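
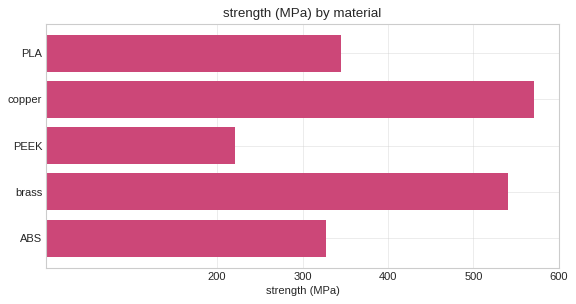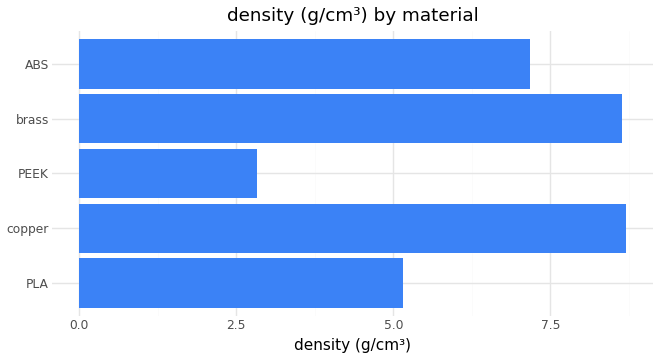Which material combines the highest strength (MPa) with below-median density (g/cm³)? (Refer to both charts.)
Chart 2 median density (g/cm³) ≈ 7; below-median materials: PLA, PEEK. Among those, PLA has the highest strength (MPa) (≈ 300).

PLA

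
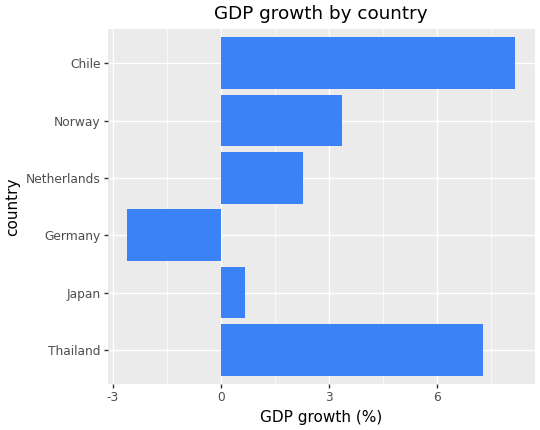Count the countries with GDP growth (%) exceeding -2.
5

Above -2: Thailand, Japan, Netherlands, Norway, Chile.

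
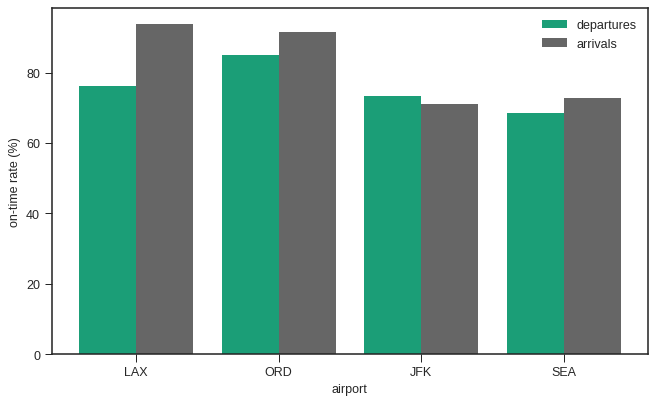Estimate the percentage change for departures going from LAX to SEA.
≈ -12.5%

LAX ≈ 80, SEA ≈ 70; (70 − 80) / 80 ≈ -12.5%.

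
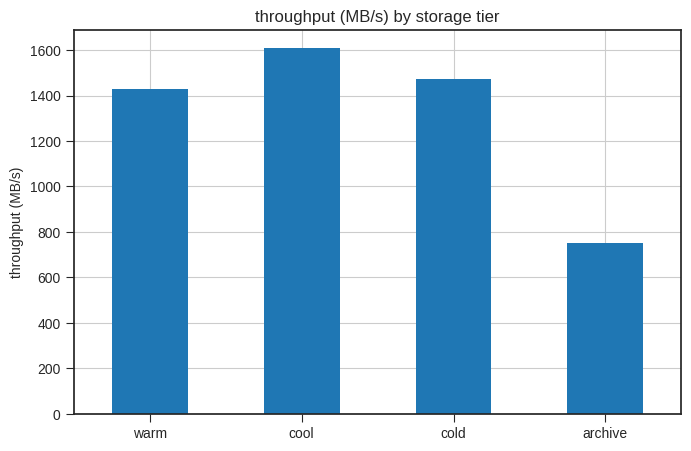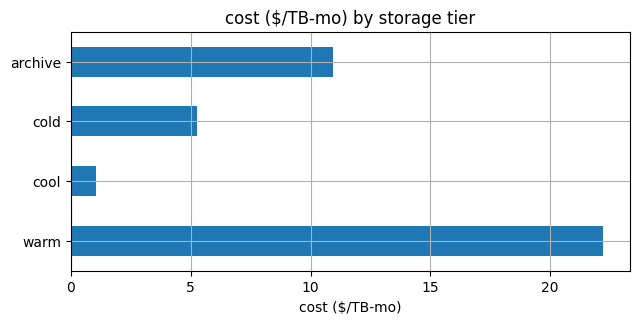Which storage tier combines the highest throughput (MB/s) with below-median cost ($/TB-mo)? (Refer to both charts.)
Chart 2 median cost ($/TB-mo) ≈ 10; below-median storage tiers: cool, cold. Among those, cool has the highest throughput (MB/s) (≈ 1600).

cool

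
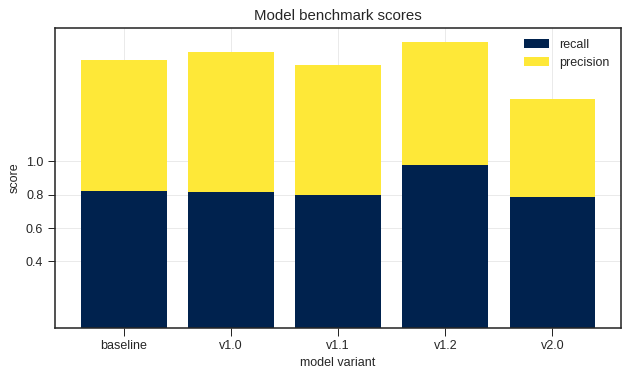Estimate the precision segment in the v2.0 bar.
≈ 0.6

precision top ≈ 1.4, bottom ≈ 0.8; segment ≈ 0.6.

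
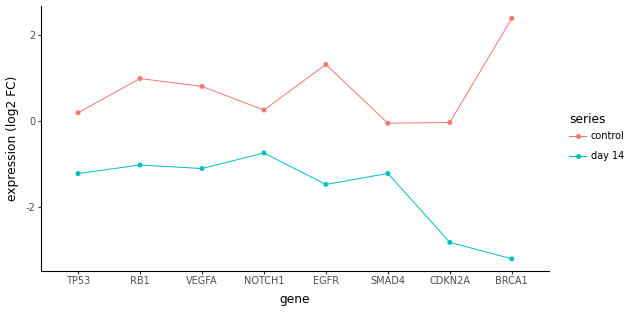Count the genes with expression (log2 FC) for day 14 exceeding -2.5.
Above -2.5: TP53, RB1, VEGFA, NOTCH1, EGFR, SMAD4.

6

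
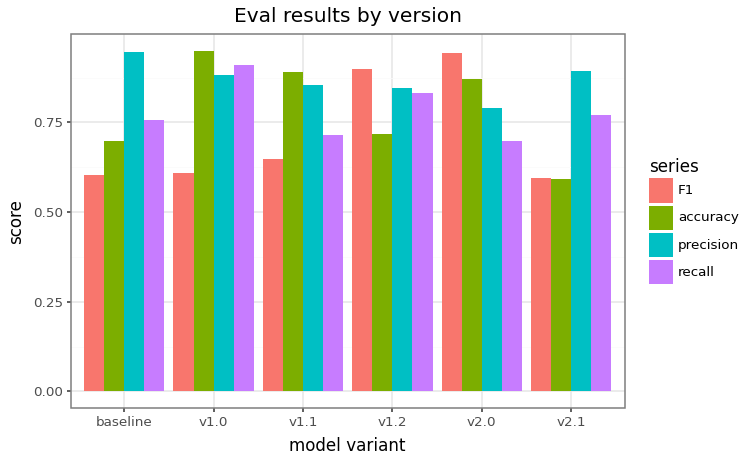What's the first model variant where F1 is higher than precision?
v1.1: F1 ≈ 0.6 vs precision ≈ 0.9 (not yet); v1.2: F1 ≈ 0.9 vs precision ≈ 0.8 (first crossover).

v1.2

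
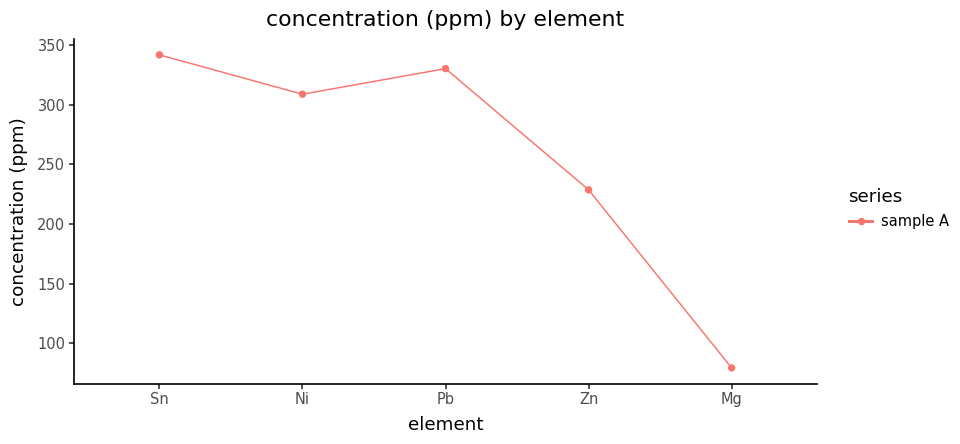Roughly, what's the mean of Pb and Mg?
≈ 200

(325 + 75) / 2 ≈ 200.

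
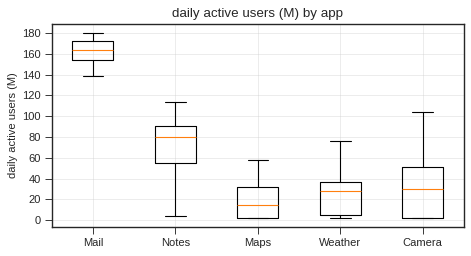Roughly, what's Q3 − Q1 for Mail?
Q3 ≈ 180, Q1 ≈ 160; IQR ≈ 20.

≈ 20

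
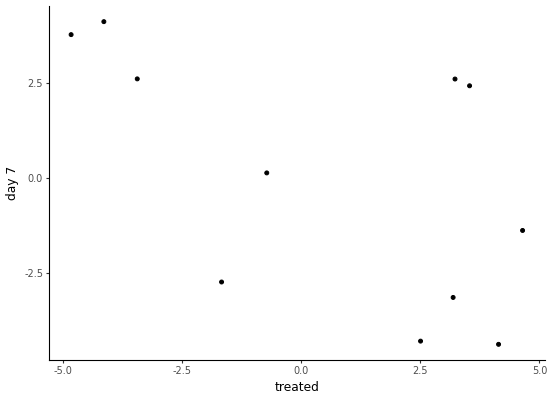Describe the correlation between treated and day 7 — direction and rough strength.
Points are negatively correlated; moderate (|r| ≈ 0.6).

negative, moderate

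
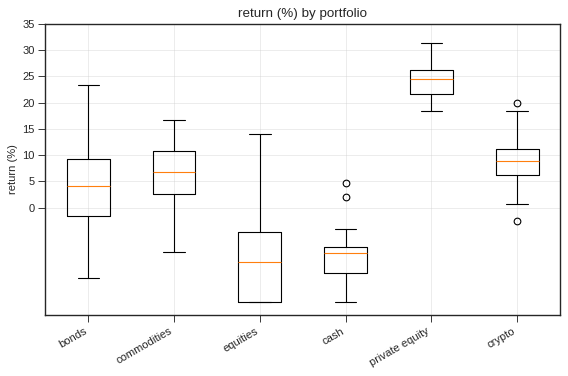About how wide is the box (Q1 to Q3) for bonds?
Q3 ≈ 10, Q1 ≈ 0; IQR ≈ 10.

≈ 10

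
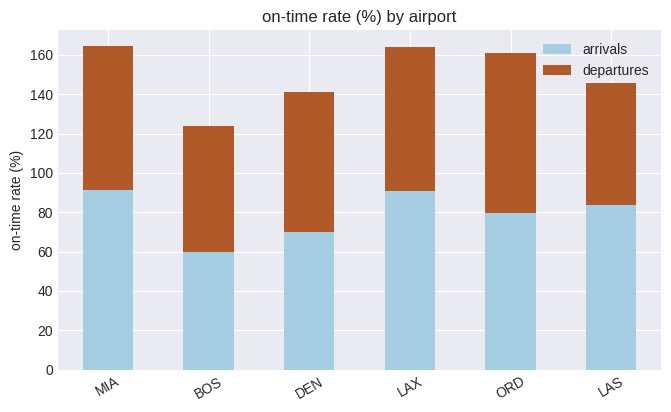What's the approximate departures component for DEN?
departures top ≈ 140, bottom ≈ 80; segment ≈ 60.

≈ 60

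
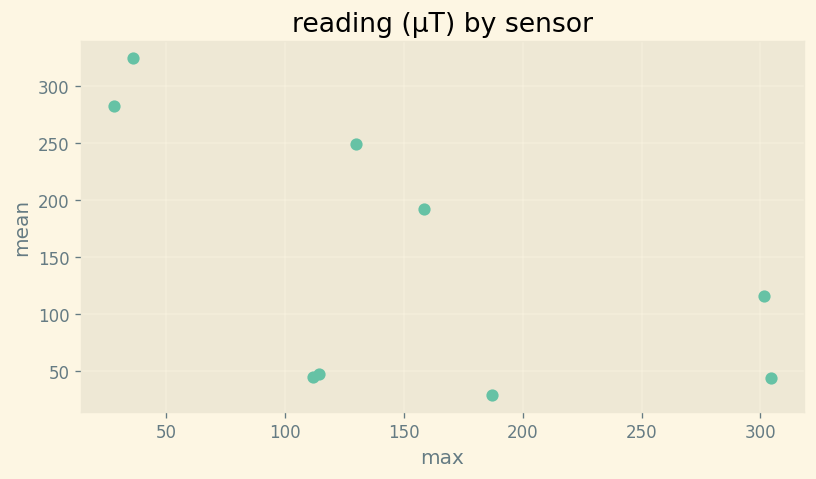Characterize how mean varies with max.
negative, moderate

Points are negatively correlated; moderate (|r| ≈ 0.6).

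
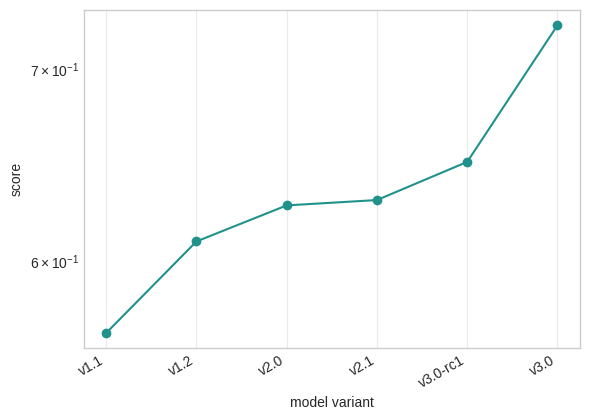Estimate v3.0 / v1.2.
v3.0 ≈ 0.72, v1.2 ≈ 0.60; 0.72/0.60 ≈ 1.2.

≈ 1.2×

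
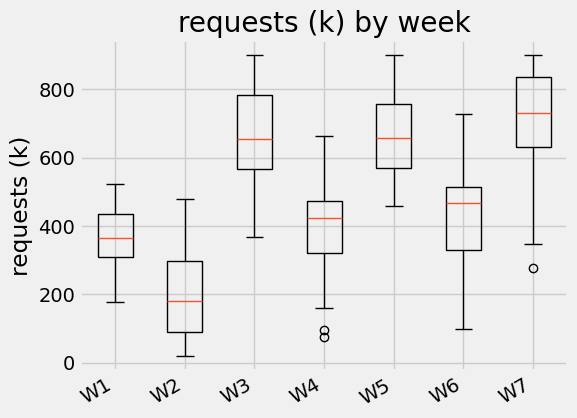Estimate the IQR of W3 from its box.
Q3 ≈ 800, Q1 ≈ 550; IQR ≈ 250.

≈ 250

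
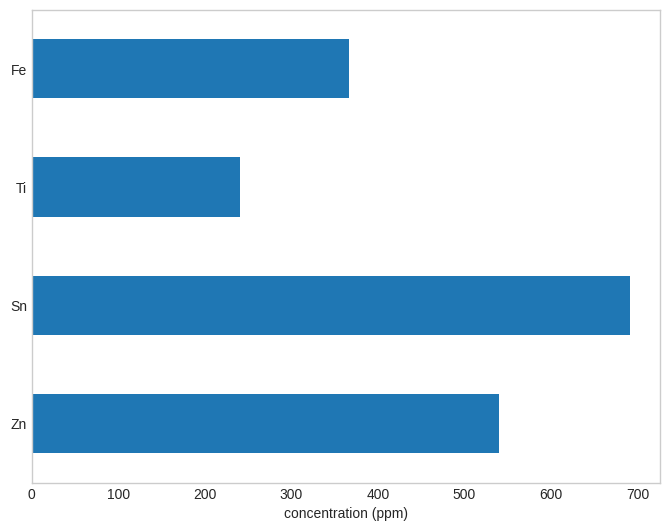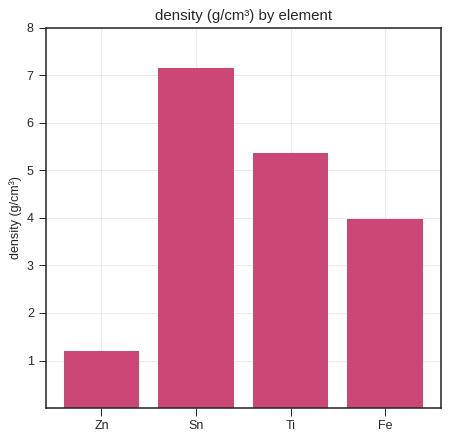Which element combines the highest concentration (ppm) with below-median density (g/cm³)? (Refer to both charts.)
Chart 2 median density (g/cm³) ≈ 5; below-median elements: Zn, Fe. Among those, Zn has the highest concentration (ppm) (≈ 500).

Zn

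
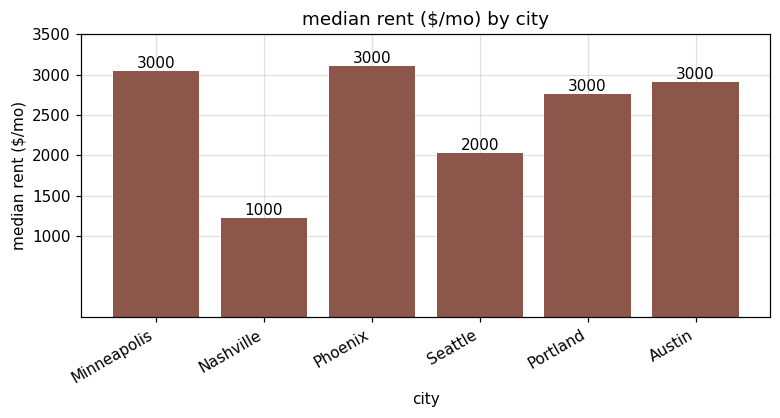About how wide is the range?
Max Phoenix ≈ 3000, min Nashville ≈ 1000; range ≈ 2000.

≈ 2000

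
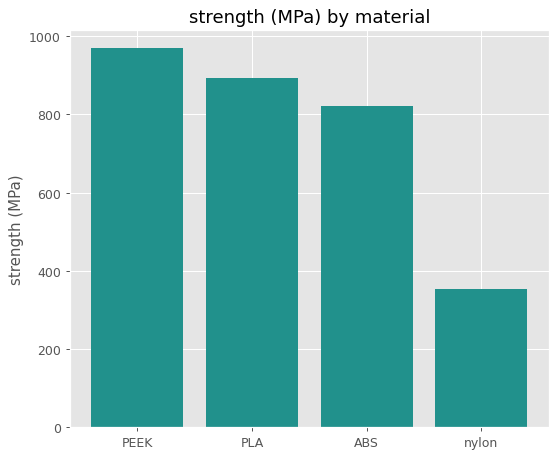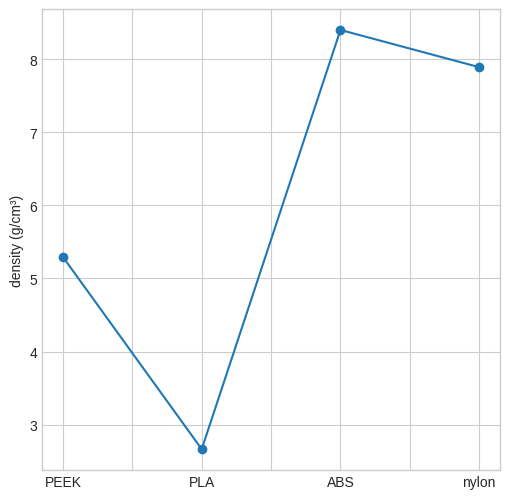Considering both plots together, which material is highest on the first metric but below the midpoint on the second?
Chart 2 median density (g/cm³) ≈ 7; below-median materials: PEEK, PLA. Among those, PEEK has the highest strength (MPa) (≈ 1000).

PEEK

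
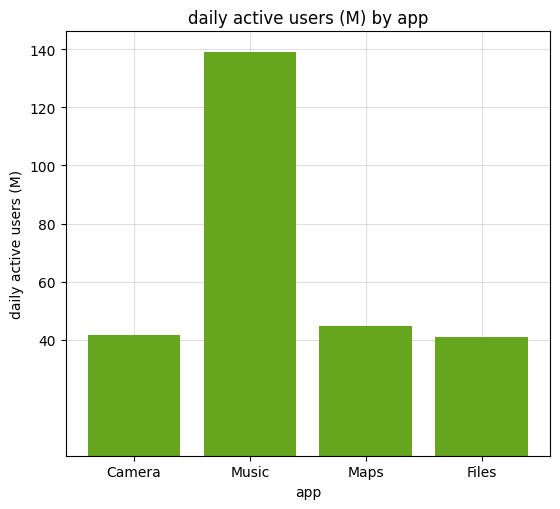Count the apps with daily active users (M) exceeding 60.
1

Above 60: Music.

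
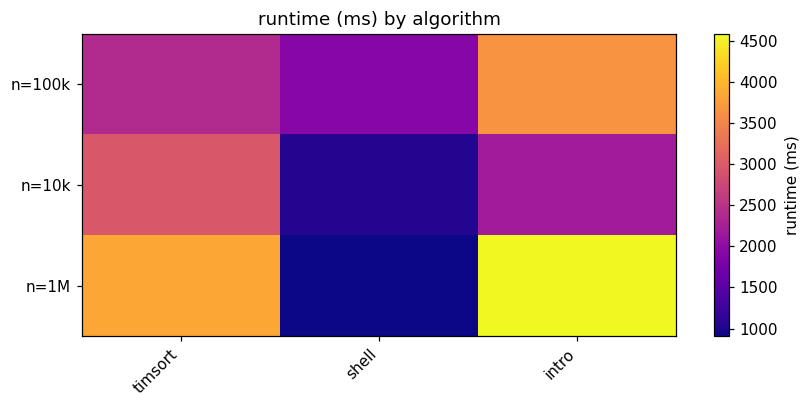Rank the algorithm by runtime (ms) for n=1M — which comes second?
Top 3 for n=1M: intro ≈ 4500, timsort ≈ 4000, shell ≈ 1000.

timsort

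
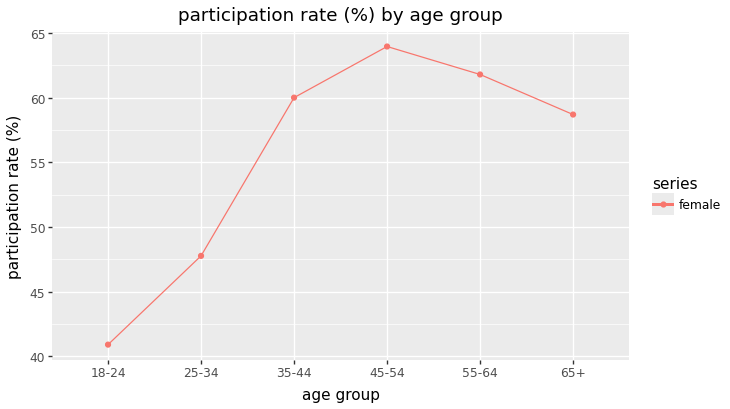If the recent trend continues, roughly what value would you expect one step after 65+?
≈ 55

Last three: 64, 62, 58 → slope ≈ -3/step → next ≈ 55.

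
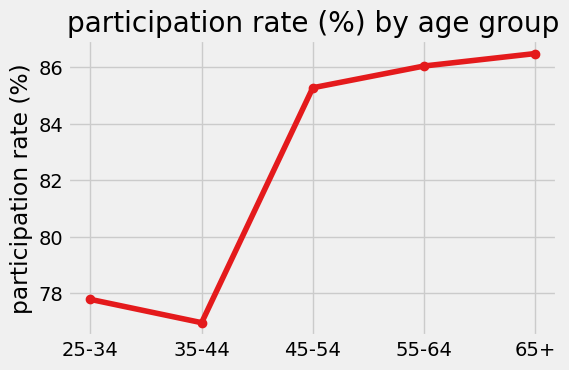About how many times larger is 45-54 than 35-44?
≈ 1.1×

45-54 ≈ 85, 35-44 ≈ 77; 85/77 ≈ 1.1.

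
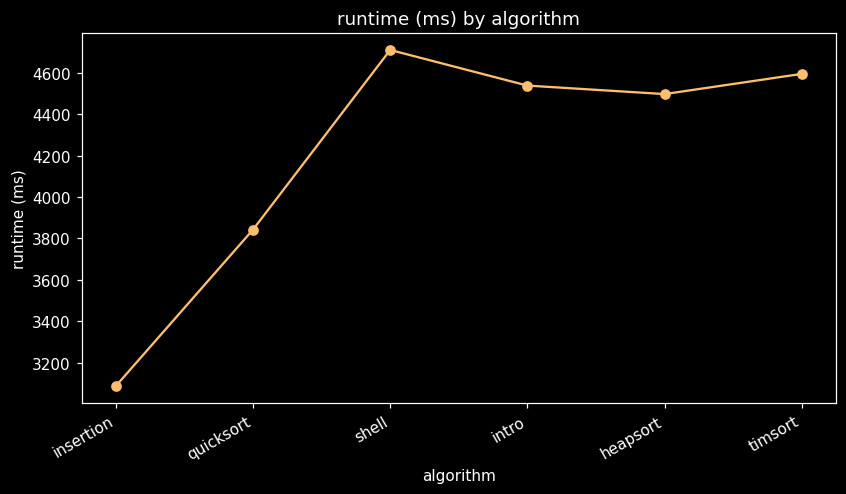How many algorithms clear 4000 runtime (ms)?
Above 4000: shell, intro, heapsort, timsort.

4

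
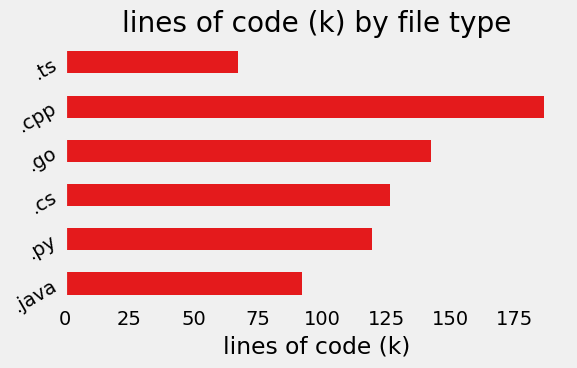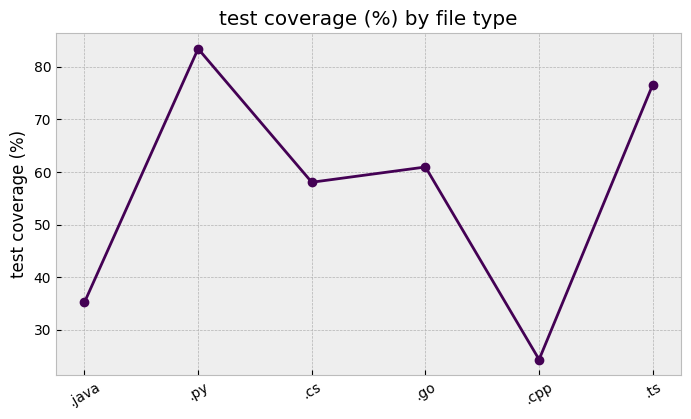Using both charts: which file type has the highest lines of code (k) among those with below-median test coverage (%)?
Chart 2 median test coverage (%) ≈ 60; below-median file types: .java, .cs, .cpp. Among those, .cpp has the highest lines of code (k) (≈ 180).

.cpp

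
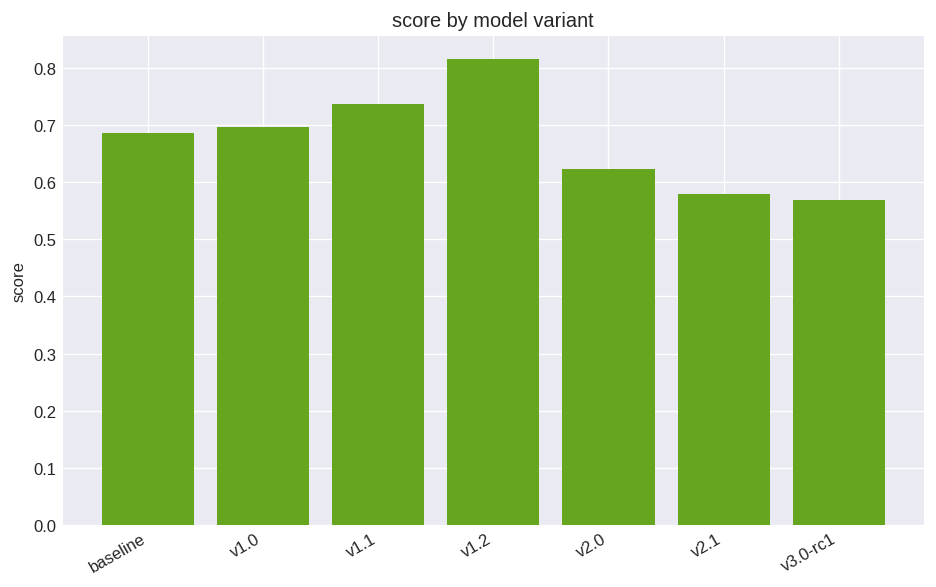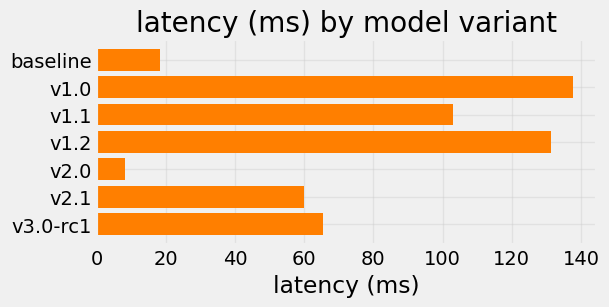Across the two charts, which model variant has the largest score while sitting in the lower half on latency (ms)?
baseline

Chart 2 median latency (ms) ≈ 60; below-median model variants: baseline, v2.0, v2.1. Among those, baseline has the highest score (≈ 0.7).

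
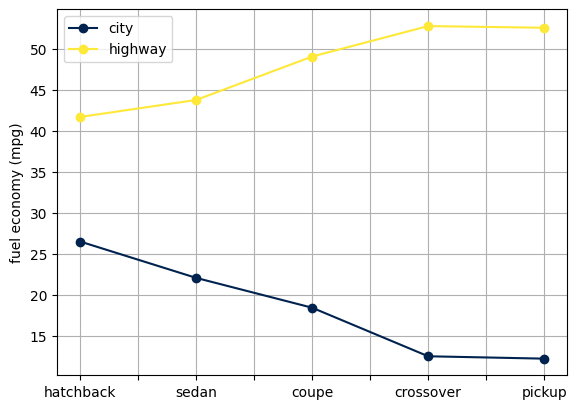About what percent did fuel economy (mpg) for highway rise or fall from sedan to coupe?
≈ +11.1%

sedan ≈ 45, coupe ≈ 50; (50 − 45) / 45 ≈ +11.1%.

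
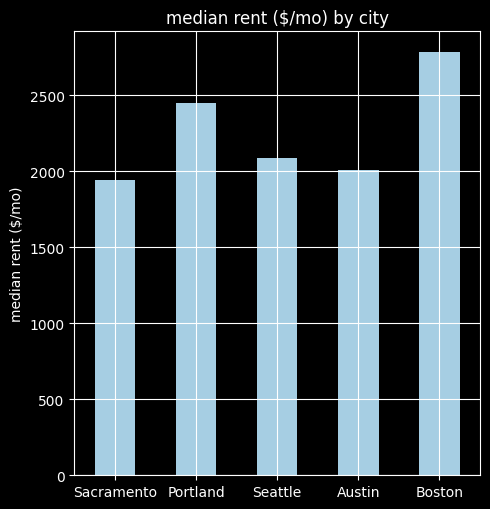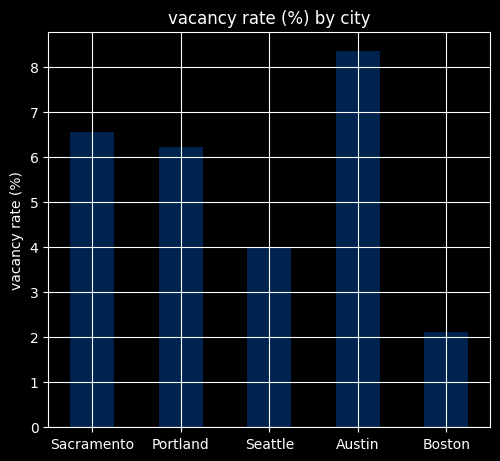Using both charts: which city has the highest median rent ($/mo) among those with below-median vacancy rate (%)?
Boston

Chart 2 median vacancy rate (%) ≈ 6; below-median cities: Seattle, Boston. Among those, Boston has the highest median rent ($/mo) (≈ 3000).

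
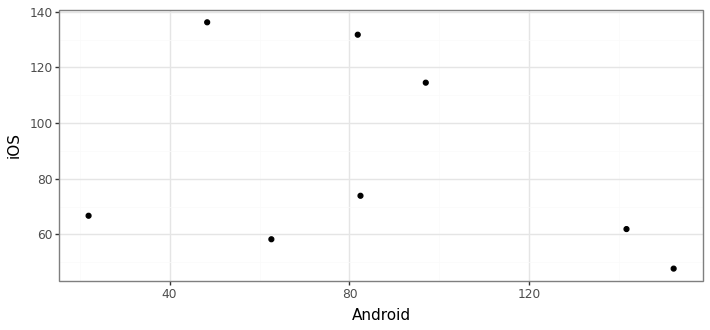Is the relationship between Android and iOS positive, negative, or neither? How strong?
negative, weak

Points are negatively correlated; weak (|r| ≈ 0.3).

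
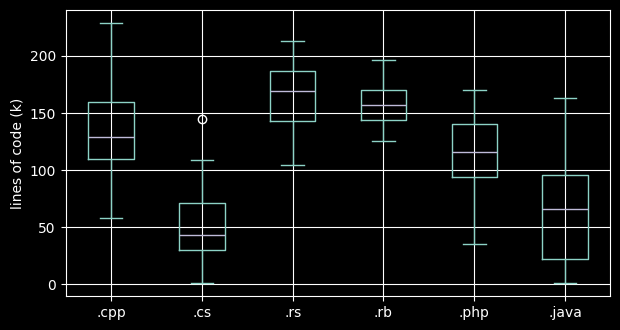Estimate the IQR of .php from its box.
Q3 ≈ 140, Q1 ≈ 90; IQR ≈ 50.

≈ 50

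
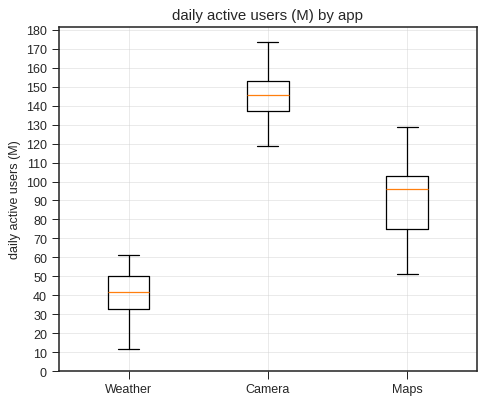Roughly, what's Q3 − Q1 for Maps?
≈ 30

Q3 ≈ 100, Q1 ≈ 70; IQR ≈ 30.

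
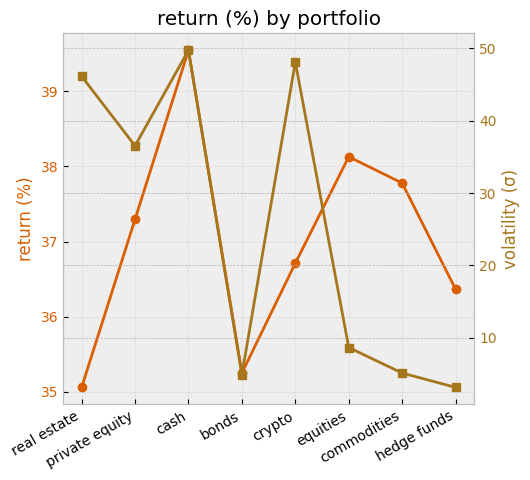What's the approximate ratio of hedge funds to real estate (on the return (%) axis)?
≈ 1.04×

hedge funds ≈ 36.5, real estate ≈ 35.0; 36.5/35.0 ≈ 1.04.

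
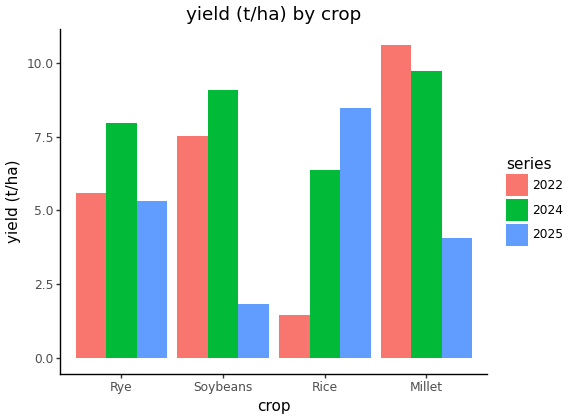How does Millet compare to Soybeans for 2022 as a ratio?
≈ 1.38×

Millet ≈ 11, Soybeans ≈ 8; 11/8 ≈ 1.38.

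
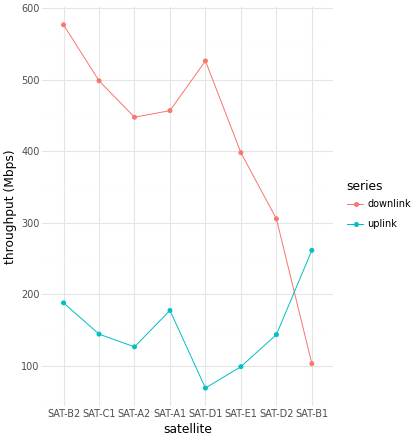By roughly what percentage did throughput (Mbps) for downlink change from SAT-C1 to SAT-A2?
SAT-C1 ≈ 500, SAT-A2 ≈ 450; (450 − 500) / 500 ≈ -10%.

≈ -10%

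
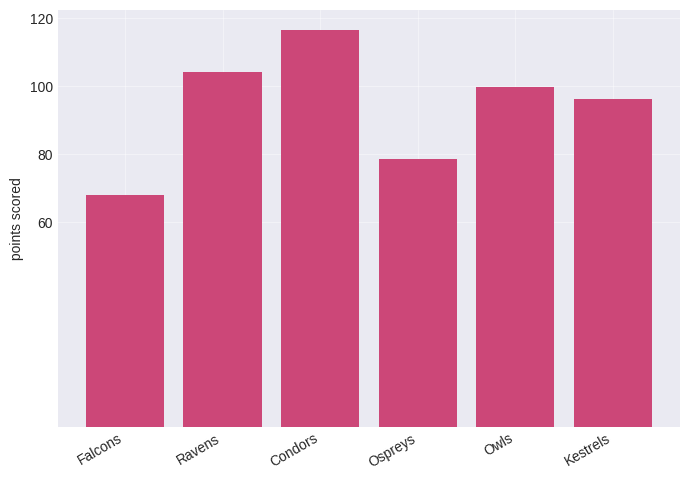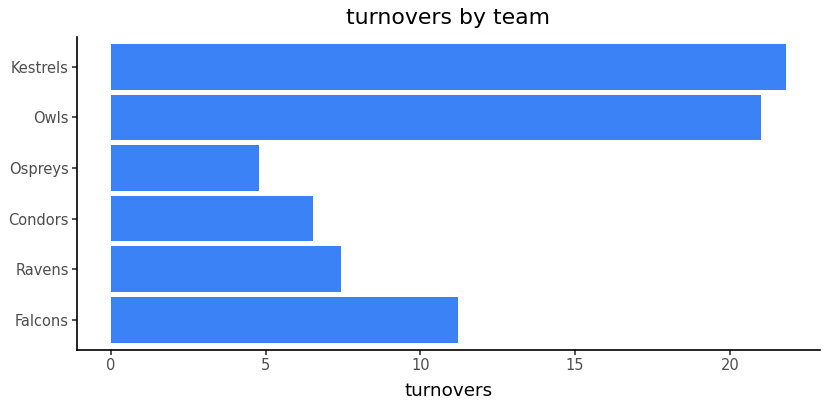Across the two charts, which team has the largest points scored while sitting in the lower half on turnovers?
Chart 2 median turnovers ≈ 10; below-median teams: Ravens, Condors, Ospreys. Among those, Condors has the highest points scored (≈ 120).

Condors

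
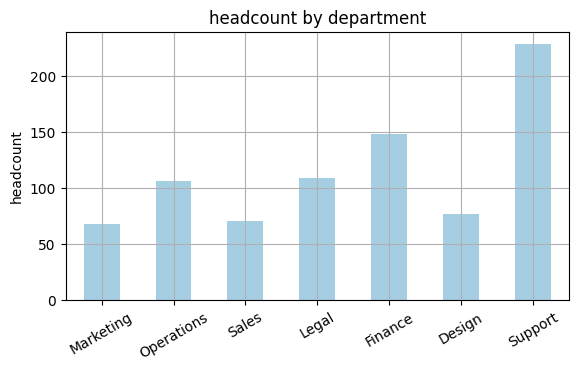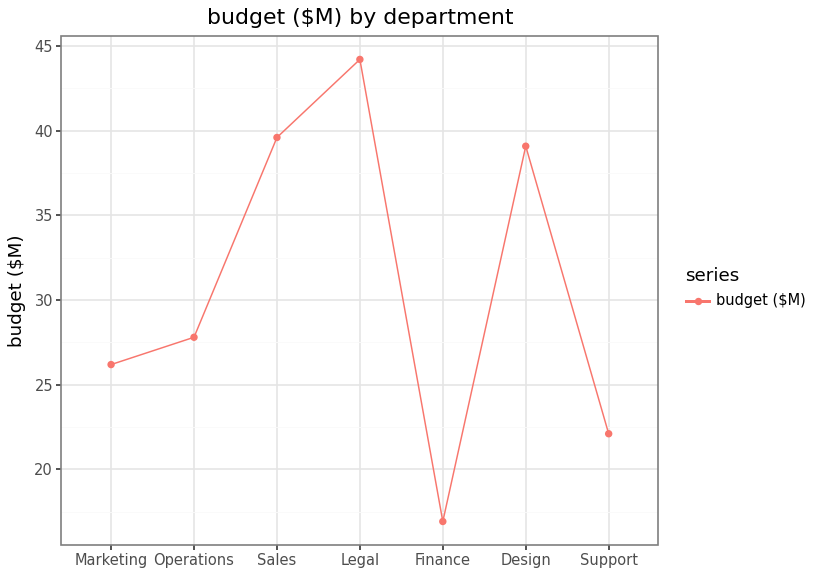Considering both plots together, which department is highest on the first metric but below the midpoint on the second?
Chart 2 median budget ($M) ≈ 30; below-median departments: Marketing, Finance, Support. Among those, Support has the highest headcount (≈ 225).

Support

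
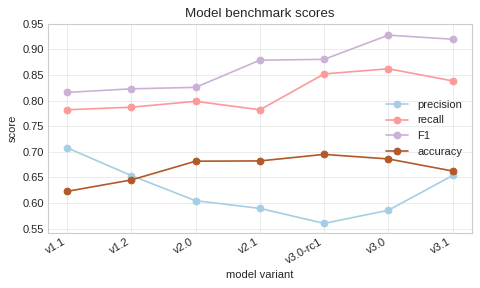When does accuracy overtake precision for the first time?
v2.0

v1.2: accuracy ≈ 0.65 vs precision ≈ 0.65 (not yet); v2.0: accuracy ≈ 0.70 vs precision ≈ 0.60 (first crossover).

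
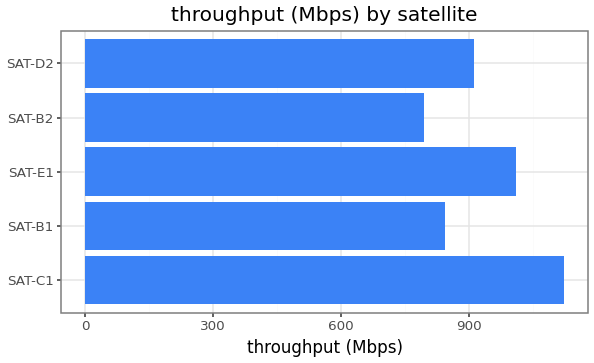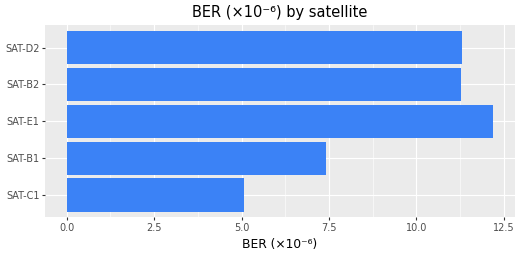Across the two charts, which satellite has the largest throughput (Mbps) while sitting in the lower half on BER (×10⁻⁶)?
SAT-C1

Chart 2 median BER (×10⁻⁶) ≈ 12; below-median satellites: SAT-C1, SAT-B1. Among those, SAT-C1 has the highest throughput (Mbps) (≈ 1200).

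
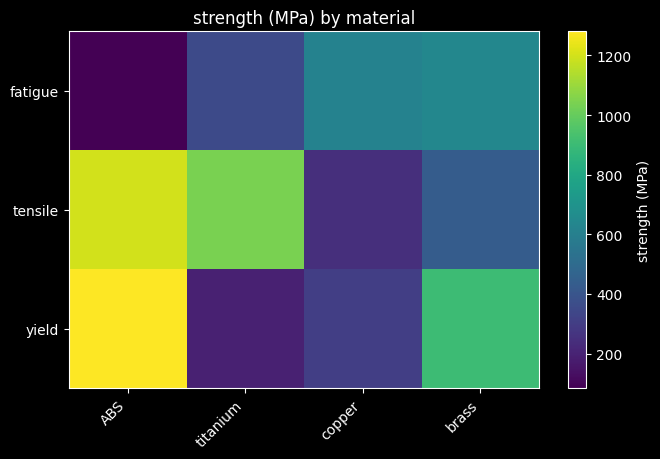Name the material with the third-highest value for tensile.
Top 4 for tensile: ABS ≈ 1200, titanium ≈ 1000, brass ≈ 400, copper ≈ 200.

brass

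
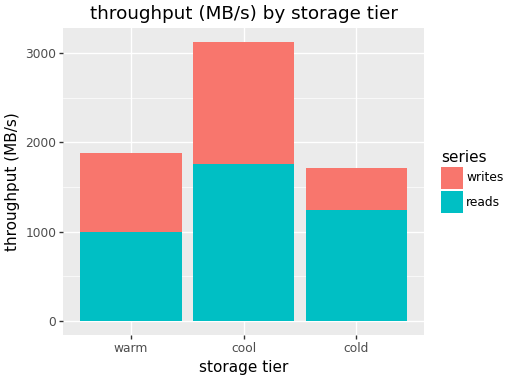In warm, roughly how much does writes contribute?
≈ 1000

writes top ≈ 2000, bottom ≈ 1000; segment ≈ 1000.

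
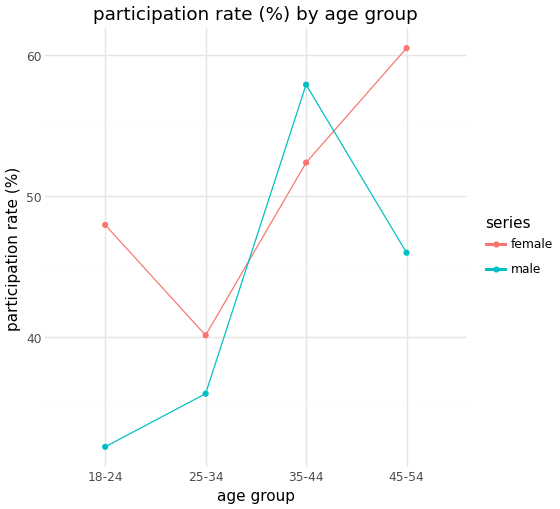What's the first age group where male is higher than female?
35-44

25-34: male ≈ 35 vs female ≈ 40 (not yet); 35-44: male ≈ 60 vs female ≈ 50 (first crossover).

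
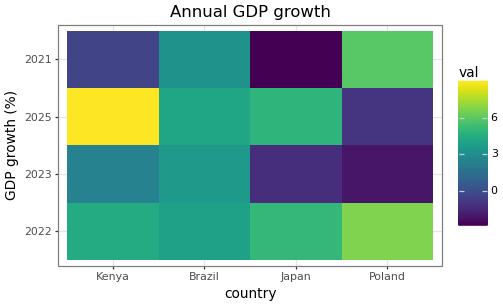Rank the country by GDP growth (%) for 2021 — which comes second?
Brazil

Top 3 for 2021: Poland ≈ 6, Brazil ≈ 3, Kenya ≈ 0.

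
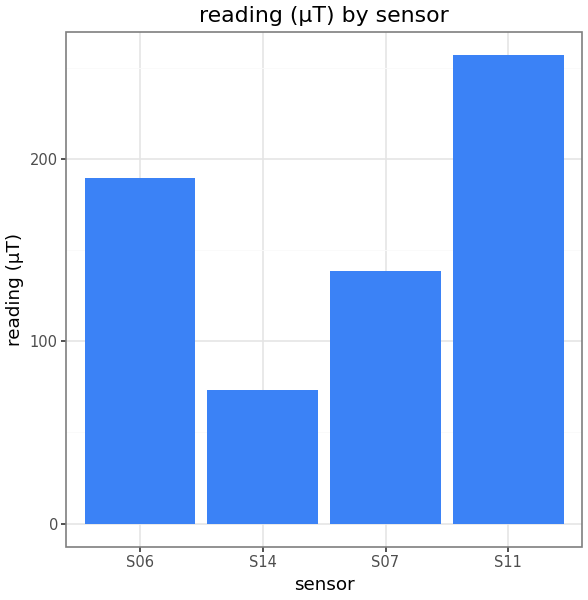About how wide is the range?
Max S11 ≈ 250, min S14 ≈ 75; range ≈ 175.

≈ 175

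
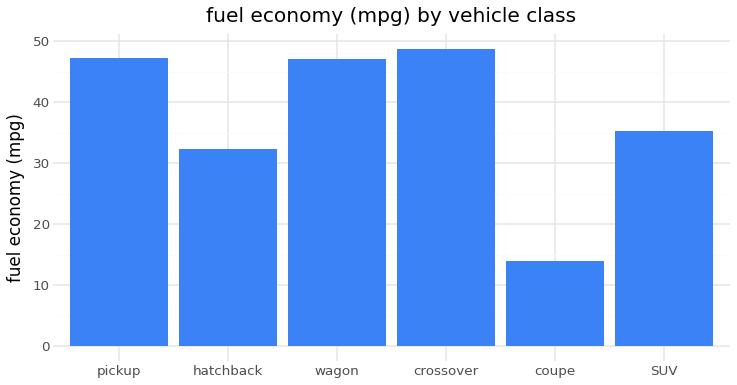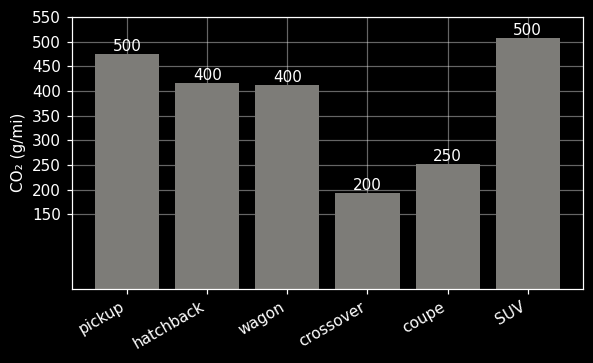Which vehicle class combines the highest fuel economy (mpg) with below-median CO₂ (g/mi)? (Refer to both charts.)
crossover

Chart 2 median CO₂ (g/mi) ≈ 400; below-median vehicle classes: wagon, crossover, coupe. Among those, crossover has the highest fuel economy (mpg) (≈ 50).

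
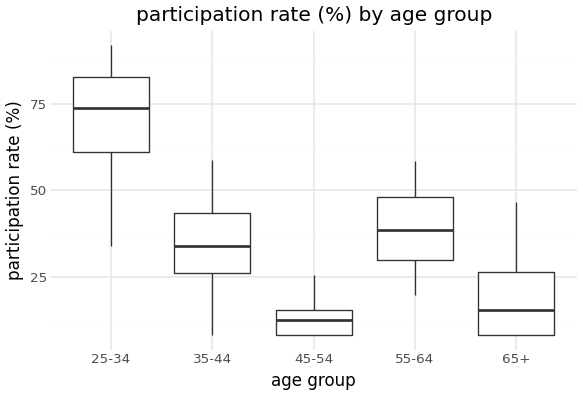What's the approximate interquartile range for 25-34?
Q3 ≈ 85, Q1 ≈ 60; IQR ≈ 25.

≈ 25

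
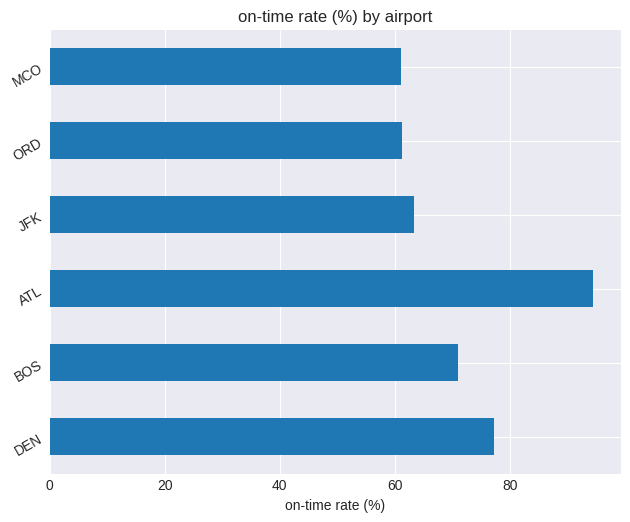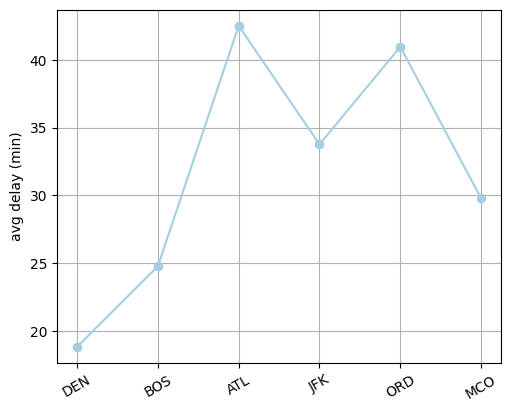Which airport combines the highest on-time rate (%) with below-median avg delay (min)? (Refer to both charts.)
DEN

Chart 2 median avg delay (min) ≈ 30; below-median airports: DEN, BOS, MCO. Among those, DEN has the highest on-time rate (%) (≈ 80).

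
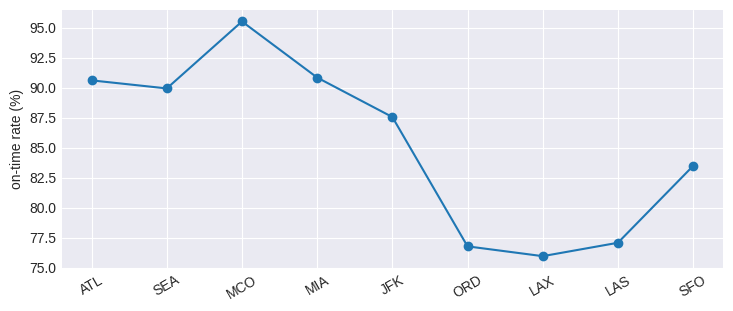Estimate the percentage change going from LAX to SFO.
≈ +10.5%

LAX ≈ 76, SFO ≈ 84; (84 − 76) / 76 ≈ +10.5%.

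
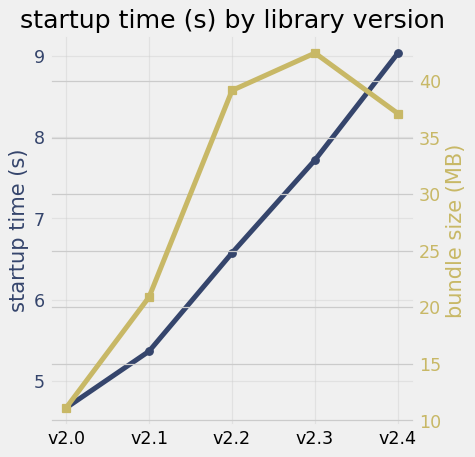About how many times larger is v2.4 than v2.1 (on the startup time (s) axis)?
v2.4 ≈ 9.0, v2.1 ≈ 5.5; 9.0/5.5 ≈ 1.64.

≈ 1.64×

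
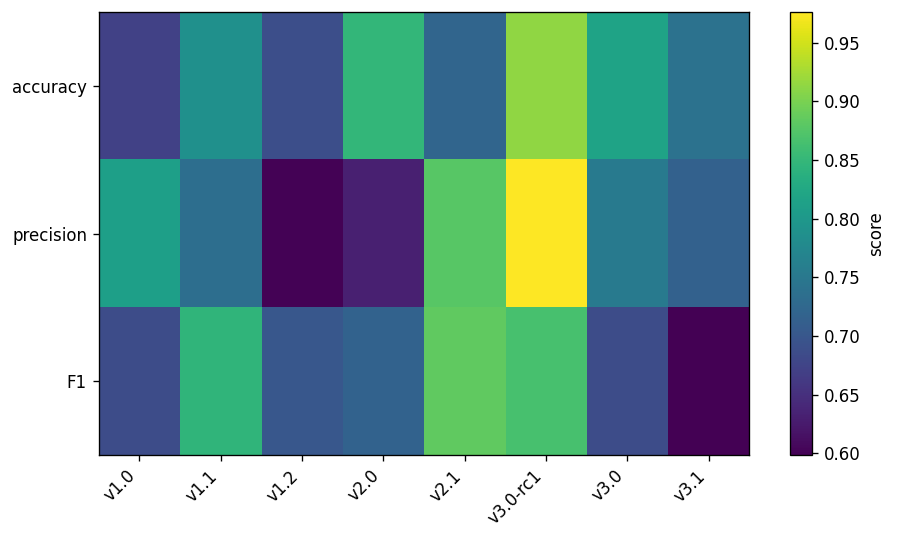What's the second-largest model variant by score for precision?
Top 3 for precision: v3.0-rc1 ≈ 1.00, v2.1 ≈ 0.90, v1.0 ≈ 0.80.

v2.1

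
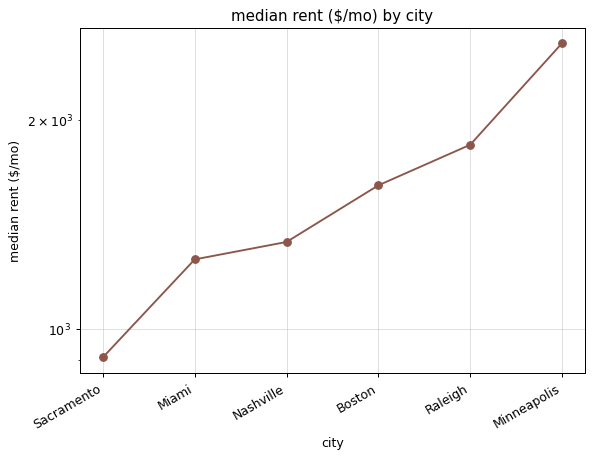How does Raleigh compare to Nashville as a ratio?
≈ 1.29×

Raleigh ≈ 1800, Nashville ≈ 1400; 1800/1400 ≈ 1.29.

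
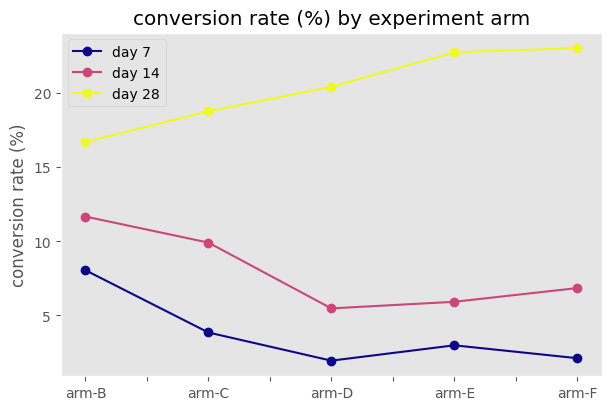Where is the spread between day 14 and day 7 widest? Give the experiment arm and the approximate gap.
arm-C, ≈ 6 %

arm-C: day 14 ≈ 10, day 7 ≈ 4 → gap ≈ 6. Next-largest (arm-F) is only ≈ 4.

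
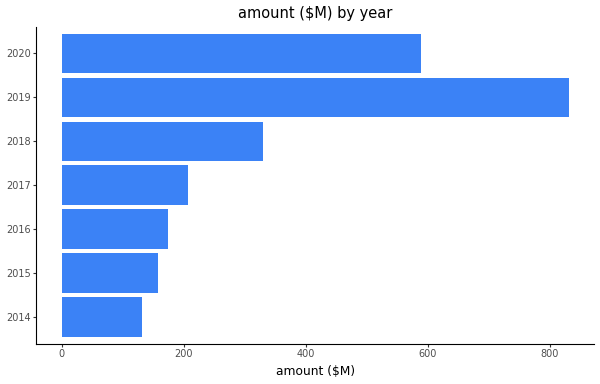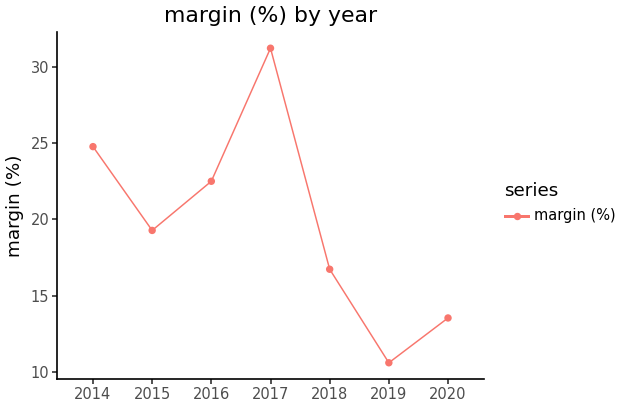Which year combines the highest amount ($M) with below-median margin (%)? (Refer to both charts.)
2019

Chart 2 median margin (%) ≈ 20; below-median years: 2018, 2019, 2020. Among those, 2019 has the highest amount ($M) (≈ 800).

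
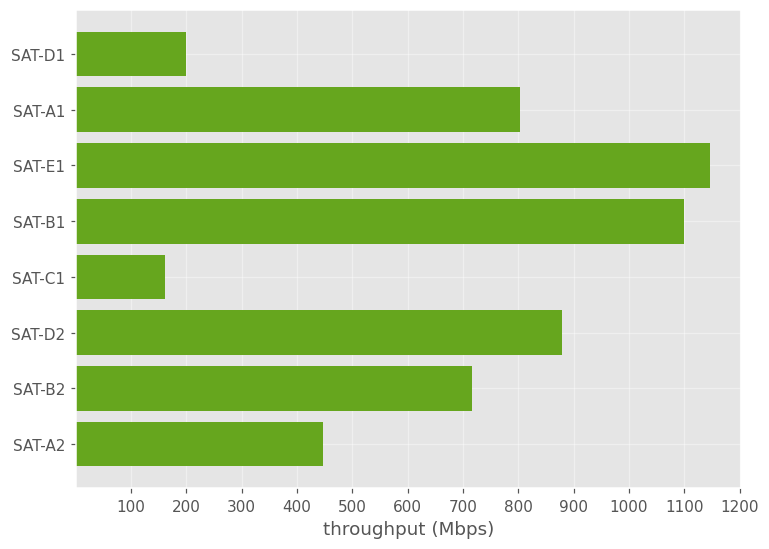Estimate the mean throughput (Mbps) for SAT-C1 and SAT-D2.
(200 + 900) / 2 ≈ 550.

≈ 550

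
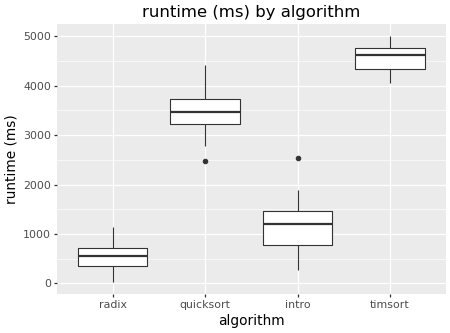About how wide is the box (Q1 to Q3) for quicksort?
Q3 ≈ 3500, Q1 ≈ 3000; IQR ≈ 500.

≈ 500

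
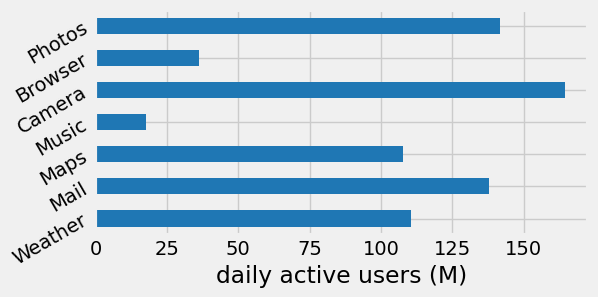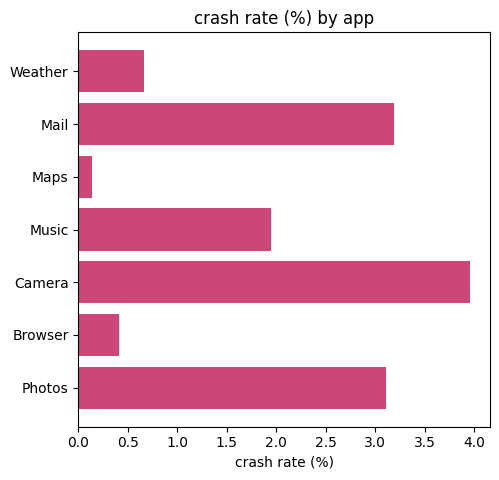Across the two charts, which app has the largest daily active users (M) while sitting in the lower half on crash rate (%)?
Weather

Chart 2 median crash rate (%) ≈ 2; below-median apps: Weather, Maps, Browser. Among those, Weather has the highest daily active users (M) (≈ 120).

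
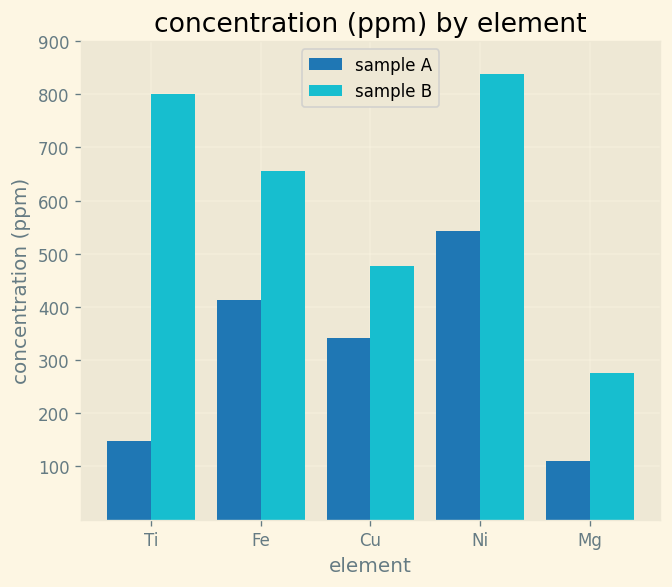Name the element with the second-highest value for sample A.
Top 3 for sample A: Ni ≈ 500, Fe ≈ 400, Cu ≈ 300.

Fe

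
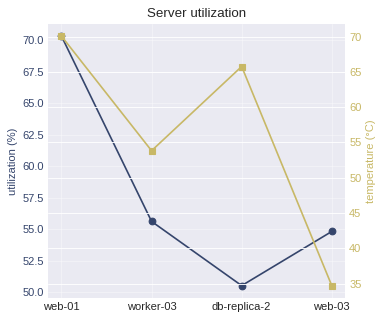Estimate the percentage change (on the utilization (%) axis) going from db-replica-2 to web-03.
db-replica-2 ≈ 50, web-03 ≈ 54; (54 − 50) / 50 ≈ +8%.

≈ +8%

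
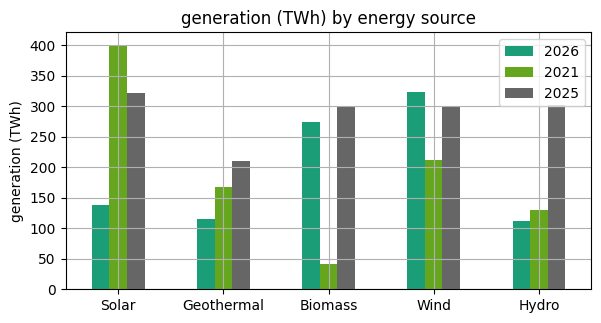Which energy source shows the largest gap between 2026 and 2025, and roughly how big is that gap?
Hydro, ≈ 200 TWh

Hydro: 2026 ≈ 100, 2025 ≈ 300 → gap ≈ 200. Next-largest (Solar) is only ≈ 150.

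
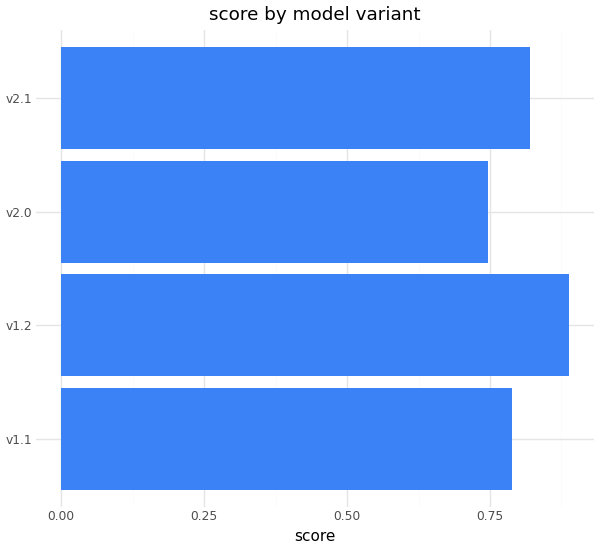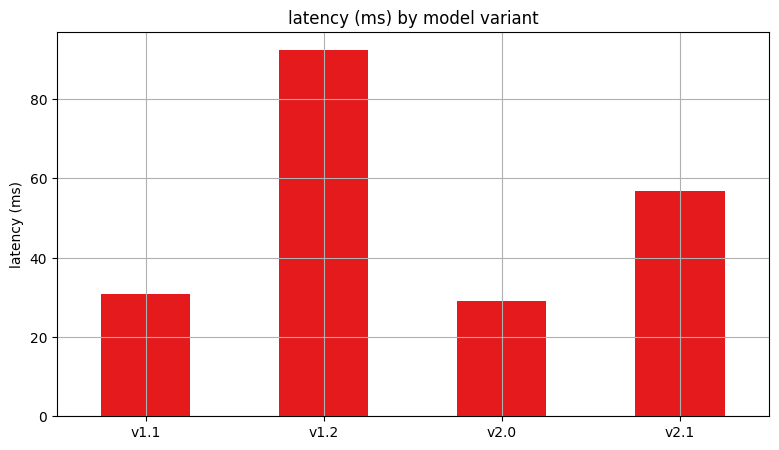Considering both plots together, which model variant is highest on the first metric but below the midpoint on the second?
Chart 2 median latency (ms) ≈ 40; below-median model variants: v1.1, v2.0. Among those, v1.1 has the highest score (≈ 0.8).

v1.1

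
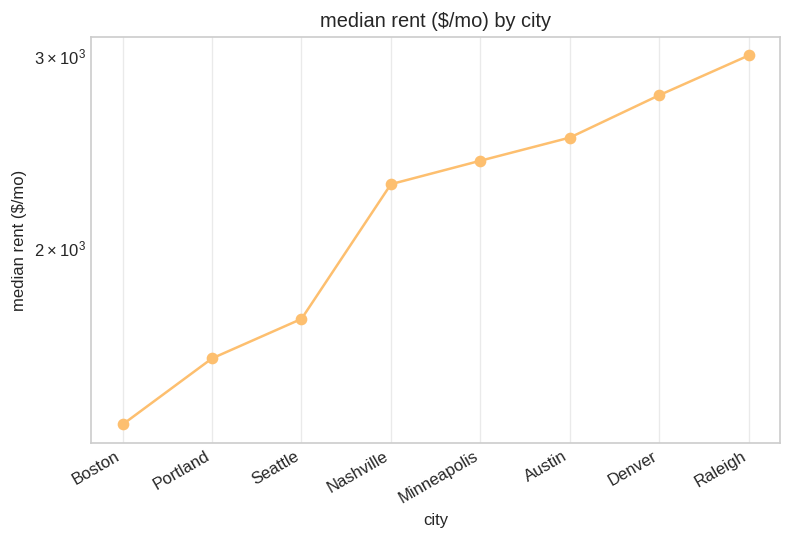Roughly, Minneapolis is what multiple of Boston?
≈ 1.71×

Minneapolis ≈ 2400, Boston ≈ 1400; 2400/1400 ≈ 1.71.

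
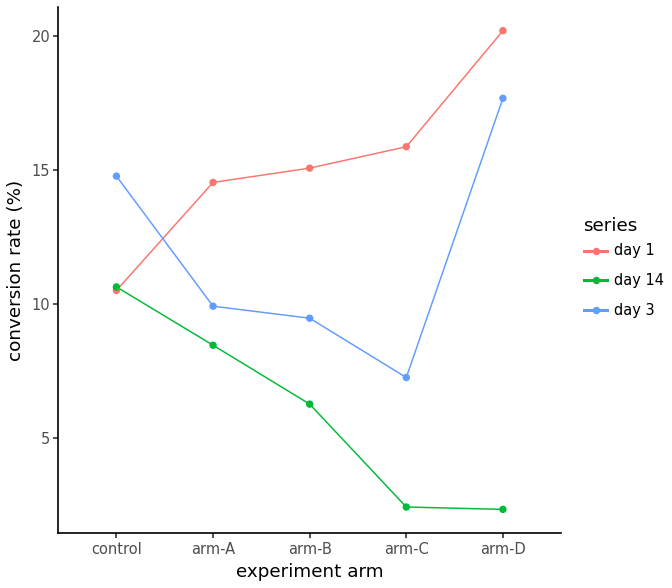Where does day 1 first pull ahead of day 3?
control: day 1 ≈ 10 vs day 3 ≈ 14 (not yet); arm-A: day 1 ≈ 14 vs day 3 ≈ 10 (first crossover).

arm-A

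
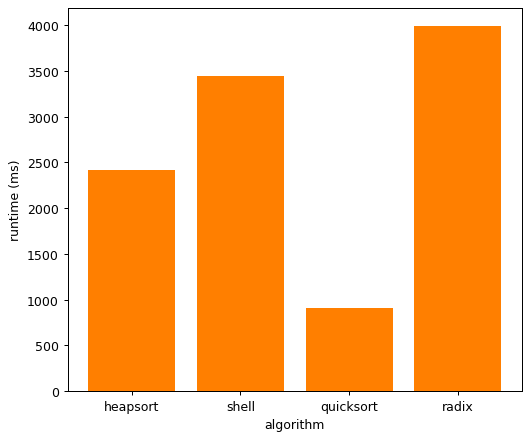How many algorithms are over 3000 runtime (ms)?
Above 3000: shell, radix.

2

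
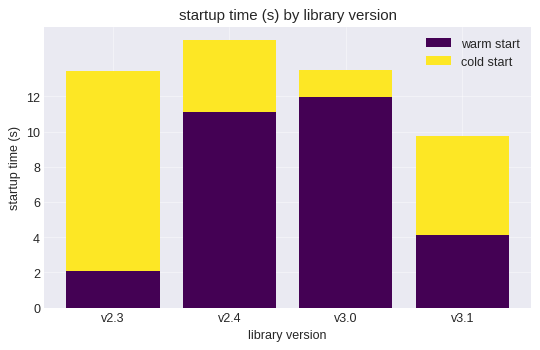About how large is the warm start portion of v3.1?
≈ 4

warm start top ≈ 4, bottom ≈ 0; segment ≈ 4.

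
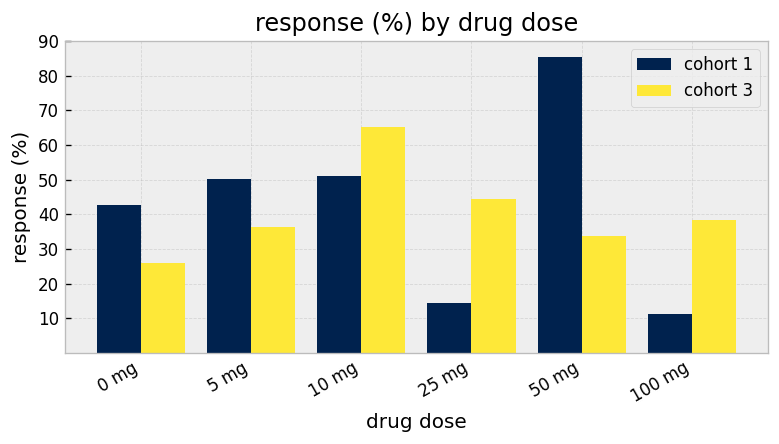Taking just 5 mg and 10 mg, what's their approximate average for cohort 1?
(50 + 50) / 2 ≈ 50.

≈ 50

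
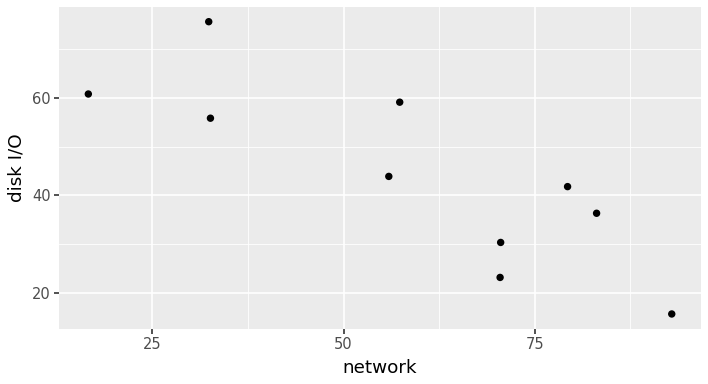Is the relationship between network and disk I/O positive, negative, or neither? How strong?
negative, strong

Points are negatively correlated; strong (|r| ≈ 0.8).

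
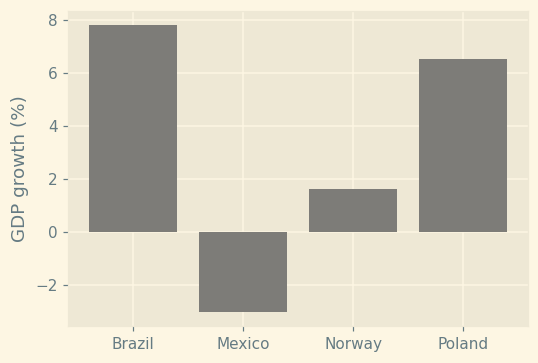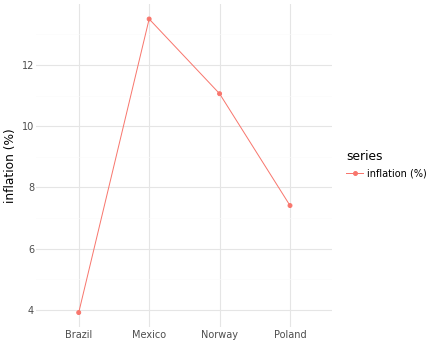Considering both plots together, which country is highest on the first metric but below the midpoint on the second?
Chart 2 median inflation (%) ≈ 10; below-median countries: Brazil, Poland. Among those, Brazil has the highest GDP growth (%) (≈ 8).

Brazil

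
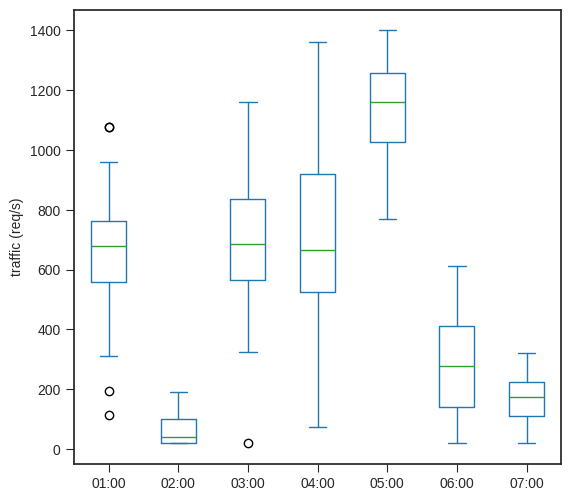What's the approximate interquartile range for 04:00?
≈ 400

Q3 ≈ 900, Q1 ≈ 500; IQR ≈ 400.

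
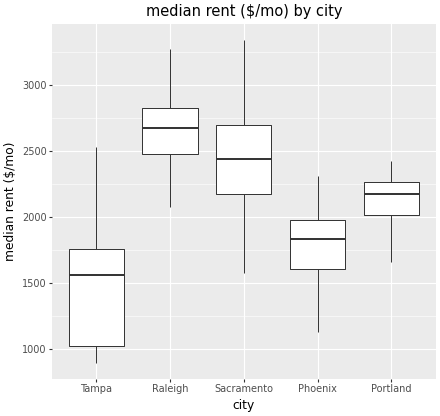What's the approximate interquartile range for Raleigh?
≈ 400

Q3 ≈ 2800, Q1 ≈ 2400; IQR ≈ 400.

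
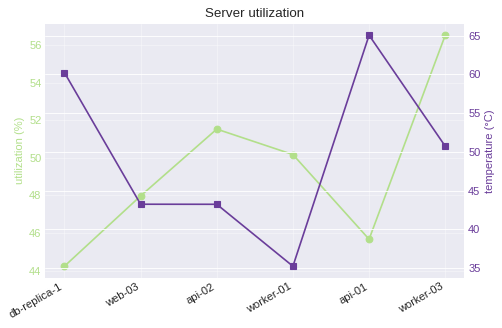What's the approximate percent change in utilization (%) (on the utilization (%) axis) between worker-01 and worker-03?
worker-01 ≈ 50, worker-03 ≈ 56; (56 − 50) / 50 ≈ +12%.

≈ +12%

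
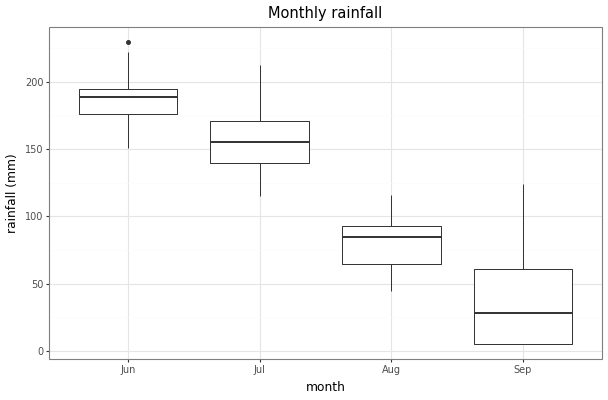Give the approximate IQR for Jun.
≈ 20

Q3 ≈ 200, Q1 ≈ 180; IQR ≈ 20.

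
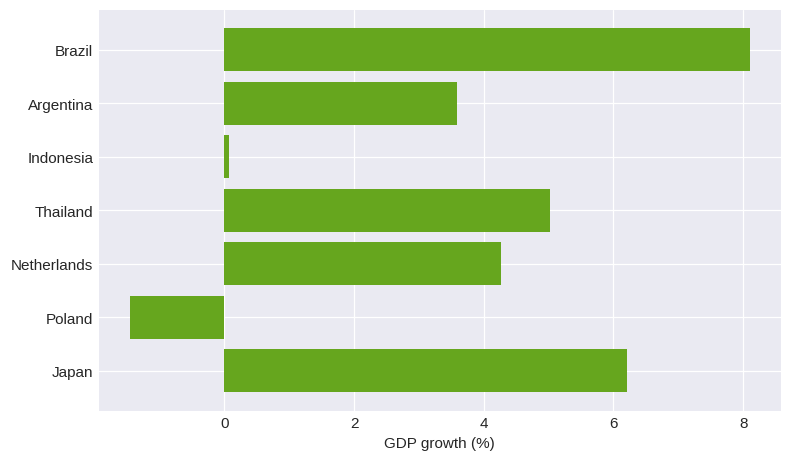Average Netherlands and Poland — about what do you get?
≈ 2

(4 + -1) / 2 ≈ 2.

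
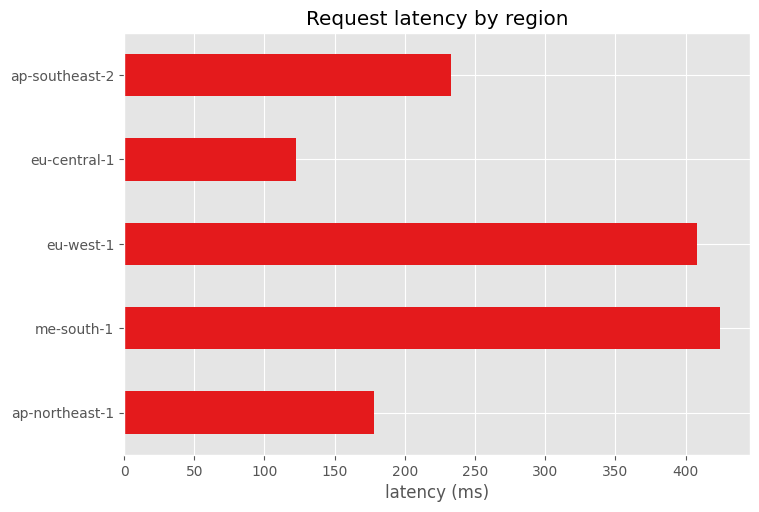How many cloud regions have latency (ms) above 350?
2

Above 350: me-south-1, eu-west-1.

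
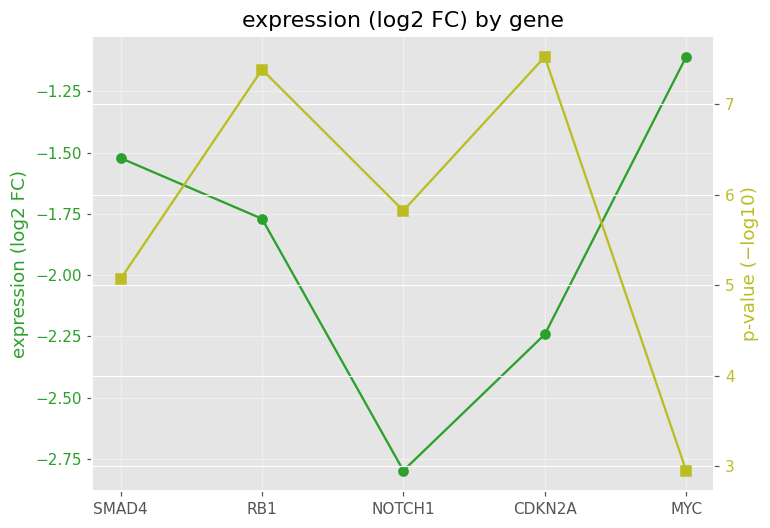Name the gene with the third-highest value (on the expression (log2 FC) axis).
RB1

Top 4 (on the expression (log2 FC) axis): MYC ≈ -1.2, SMAD4 ≈ -1.6, RB1 ≈ -1.8, CDKN2A ≈ -2.2.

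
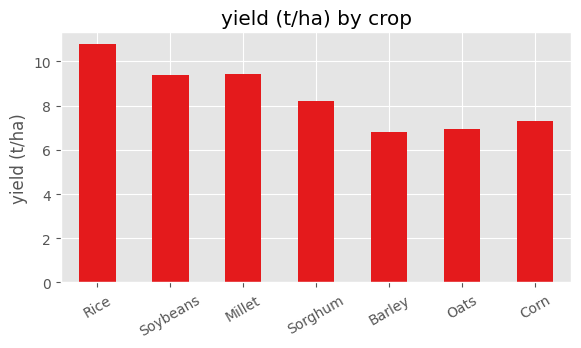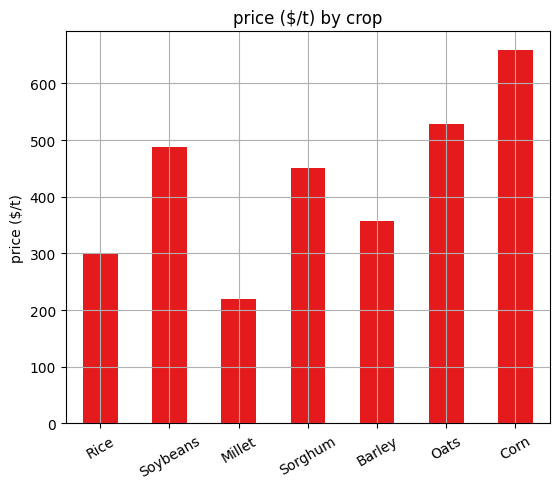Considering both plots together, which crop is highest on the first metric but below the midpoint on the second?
Rice

Chart 2 median price ($/t) ≈ 500; below-median crops: Rice, Millet, Barley. Among those, Rice has the highest yield (t/ha) (≈ 11).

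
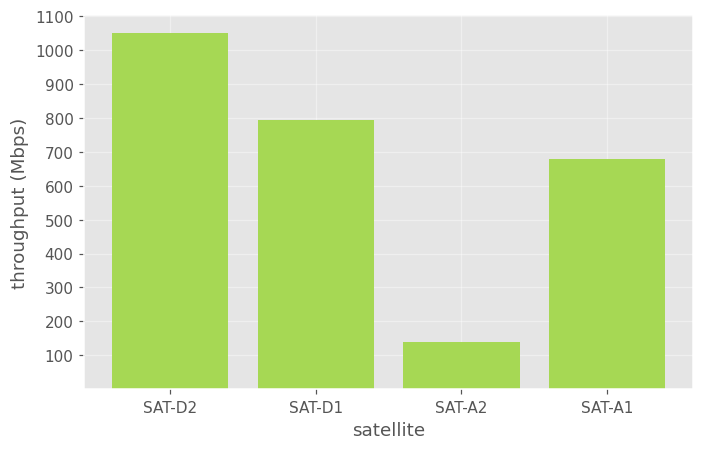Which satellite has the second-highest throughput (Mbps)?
Top 3: SAT-D2 ≈ 1000, SAT-D1 ≈ 800, SAT-A1 ≈ 700.

SAT-D1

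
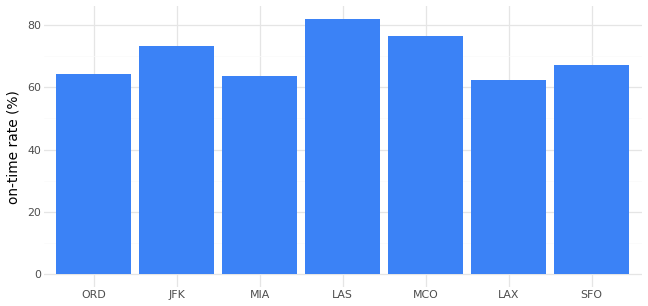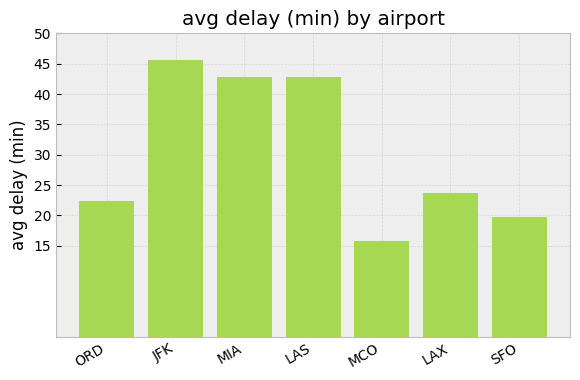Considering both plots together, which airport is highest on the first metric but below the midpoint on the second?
MCO

Chart 2 median avg delay (min) ≈ 25; below-median airports: ORD, MCO, SFO. Among those, MCO has the highest on-time rate (%) (≈ 80).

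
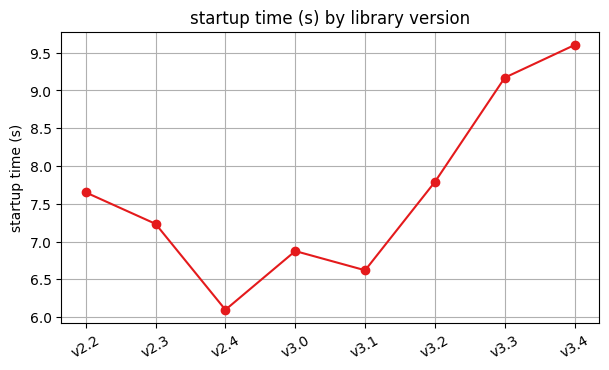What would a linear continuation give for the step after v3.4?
Last three: 8.0, 9.0, 9.5 → slope ≈ 0.75/step → next ≈ 10.25.

≈ 10.25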